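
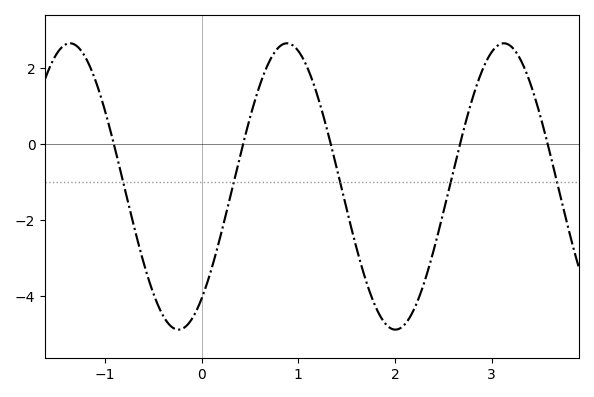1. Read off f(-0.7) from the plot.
-2.16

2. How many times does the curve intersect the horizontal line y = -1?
5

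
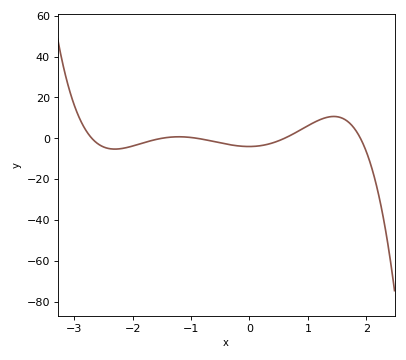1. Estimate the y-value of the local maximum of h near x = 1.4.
10.7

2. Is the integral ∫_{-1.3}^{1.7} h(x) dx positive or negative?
positive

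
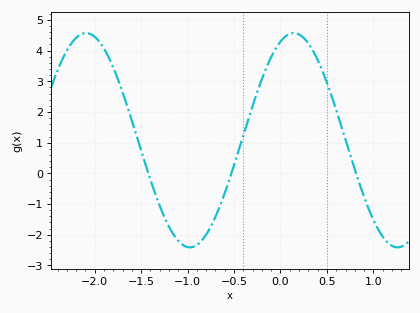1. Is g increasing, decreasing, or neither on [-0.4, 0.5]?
neither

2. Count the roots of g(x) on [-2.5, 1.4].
3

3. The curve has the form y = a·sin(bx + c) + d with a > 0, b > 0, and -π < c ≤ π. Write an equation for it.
y = 3.49sin(2.8x + 1.2) + 1.08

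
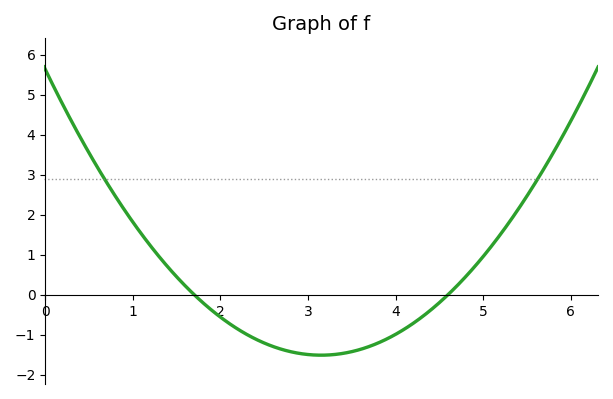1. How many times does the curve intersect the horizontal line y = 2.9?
2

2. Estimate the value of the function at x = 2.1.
-0.7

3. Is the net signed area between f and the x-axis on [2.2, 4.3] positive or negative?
negative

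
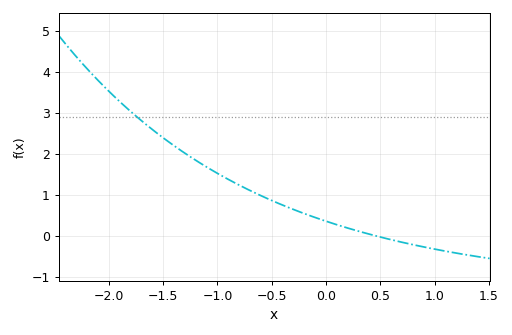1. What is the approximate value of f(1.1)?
-0.37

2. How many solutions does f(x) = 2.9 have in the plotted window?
1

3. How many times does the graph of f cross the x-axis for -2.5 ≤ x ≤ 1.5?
1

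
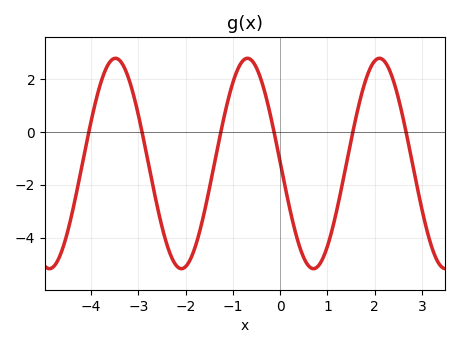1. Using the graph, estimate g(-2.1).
-5.17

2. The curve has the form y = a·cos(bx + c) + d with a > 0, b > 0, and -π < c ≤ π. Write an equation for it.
y = 3.98cos(2.25x + 1.56) - 1.19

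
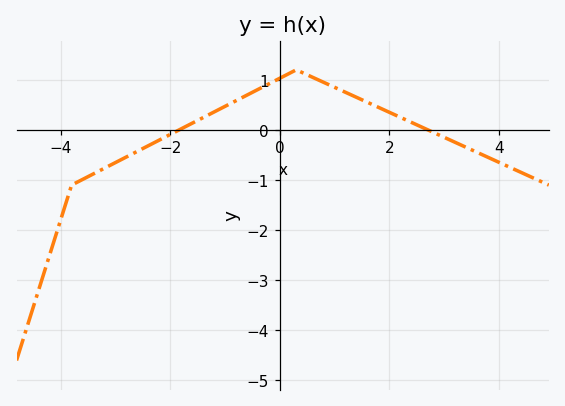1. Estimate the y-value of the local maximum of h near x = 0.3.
1.2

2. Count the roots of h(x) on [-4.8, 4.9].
2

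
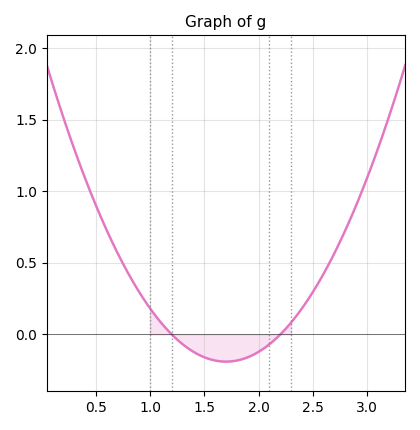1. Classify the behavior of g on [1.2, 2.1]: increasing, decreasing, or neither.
neither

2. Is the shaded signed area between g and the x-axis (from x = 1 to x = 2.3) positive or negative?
negative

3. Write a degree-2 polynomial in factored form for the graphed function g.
y = 0.76(x - 1.2)(x - 2.2)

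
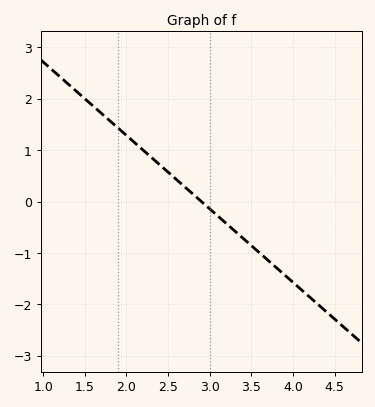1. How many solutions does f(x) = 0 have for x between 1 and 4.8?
1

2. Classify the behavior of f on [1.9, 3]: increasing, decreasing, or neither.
decreasing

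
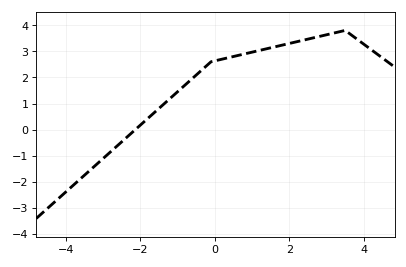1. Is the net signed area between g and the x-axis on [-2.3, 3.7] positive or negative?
positive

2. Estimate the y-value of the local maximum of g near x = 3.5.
3.8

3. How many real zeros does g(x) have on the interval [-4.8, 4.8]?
1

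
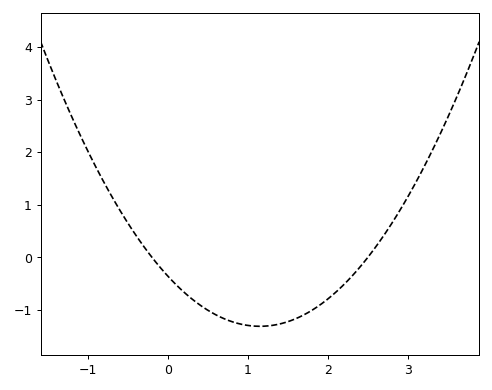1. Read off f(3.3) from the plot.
2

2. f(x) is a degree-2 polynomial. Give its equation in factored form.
y = 0.72(x + 0.2)(x - 2.5)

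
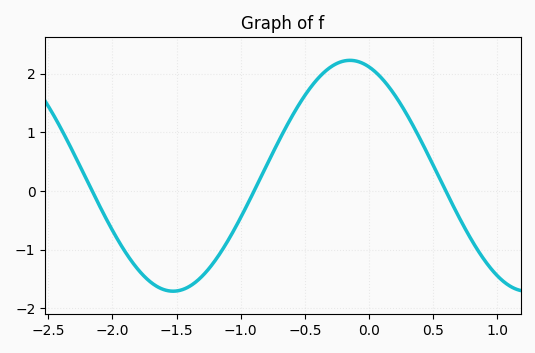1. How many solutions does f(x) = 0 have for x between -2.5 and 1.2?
3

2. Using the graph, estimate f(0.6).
0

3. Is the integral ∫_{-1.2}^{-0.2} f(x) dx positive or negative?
positive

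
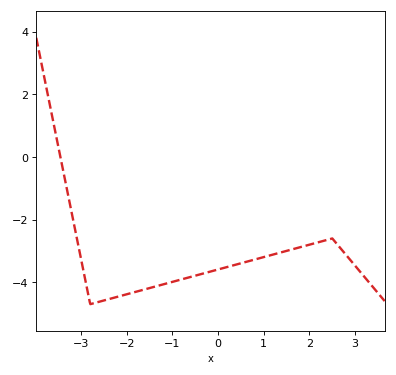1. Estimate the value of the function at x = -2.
-4.38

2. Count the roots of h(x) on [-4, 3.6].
1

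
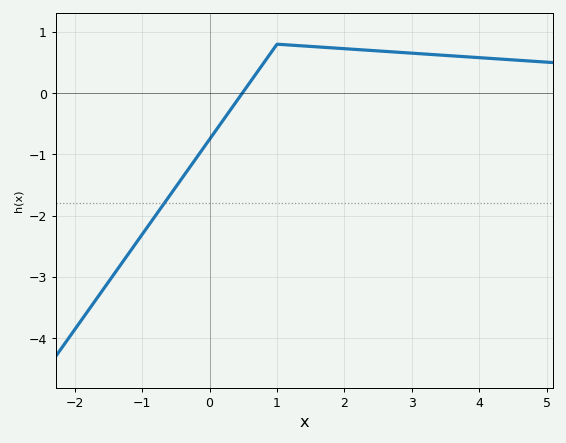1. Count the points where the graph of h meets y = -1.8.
1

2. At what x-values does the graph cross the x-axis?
0.485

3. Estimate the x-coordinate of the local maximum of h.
1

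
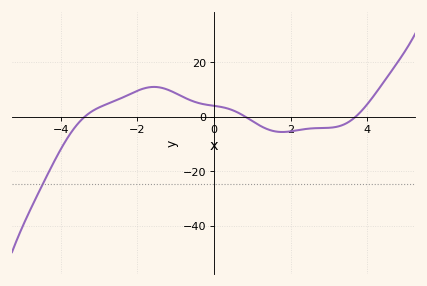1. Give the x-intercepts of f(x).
-3.38, 0.82, 3.7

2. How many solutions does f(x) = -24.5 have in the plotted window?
1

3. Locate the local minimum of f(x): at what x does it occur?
1.79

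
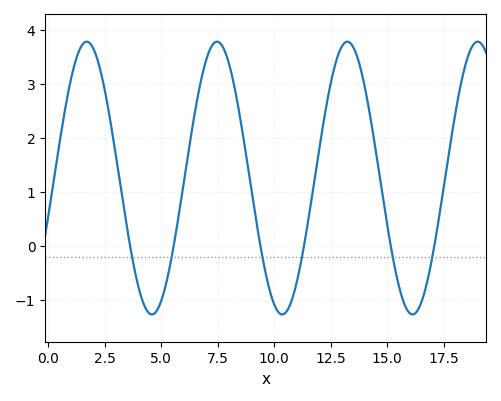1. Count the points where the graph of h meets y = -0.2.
6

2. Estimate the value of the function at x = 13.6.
3.59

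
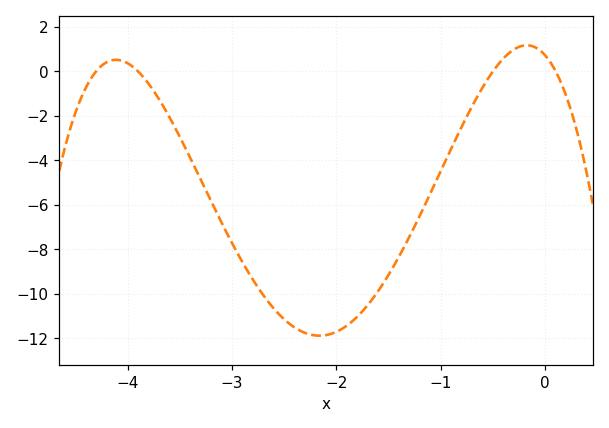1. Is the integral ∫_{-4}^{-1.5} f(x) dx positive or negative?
negative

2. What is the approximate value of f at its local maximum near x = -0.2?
1.17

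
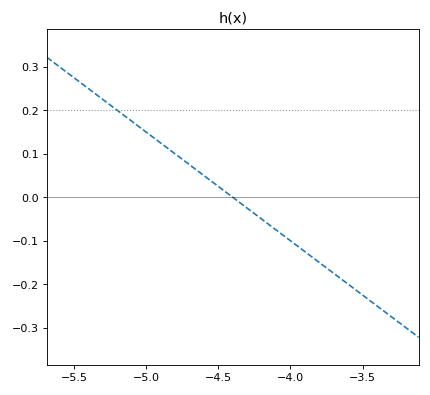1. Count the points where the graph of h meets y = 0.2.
1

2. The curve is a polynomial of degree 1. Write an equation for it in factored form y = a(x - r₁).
y = -0.25(x + 4.4)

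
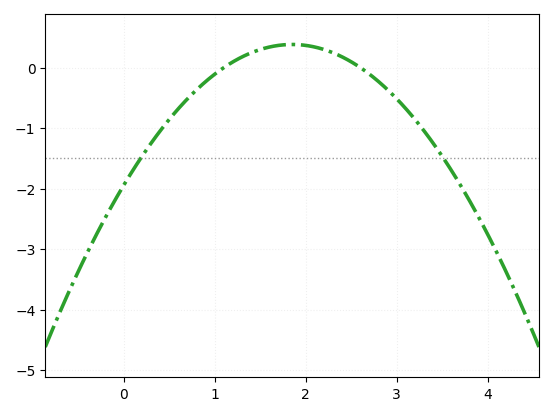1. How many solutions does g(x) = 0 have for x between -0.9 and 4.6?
2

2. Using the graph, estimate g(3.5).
-1.47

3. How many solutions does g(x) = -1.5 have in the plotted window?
2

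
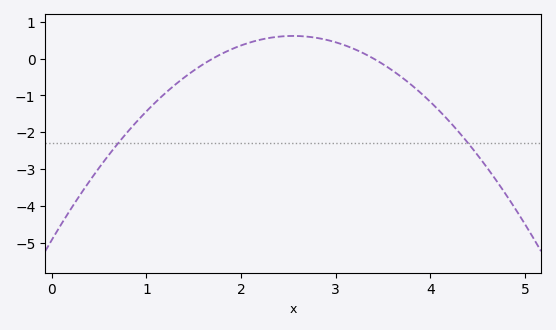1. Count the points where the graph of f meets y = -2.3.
2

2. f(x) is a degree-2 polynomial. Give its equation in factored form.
y = -0.85(x - 1.7)(x - 3.4)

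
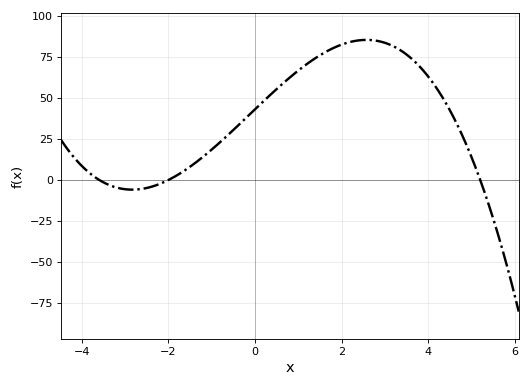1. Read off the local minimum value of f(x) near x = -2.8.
-5.9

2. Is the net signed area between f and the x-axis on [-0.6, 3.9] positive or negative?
positive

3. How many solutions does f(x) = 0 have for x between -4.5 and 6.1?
3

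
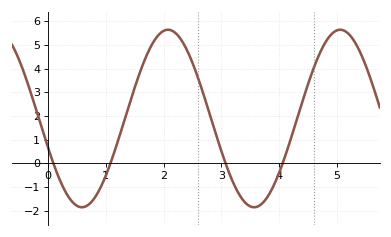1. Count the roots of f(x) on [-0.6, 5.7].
4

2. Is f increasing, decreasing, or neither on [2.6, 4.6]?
neither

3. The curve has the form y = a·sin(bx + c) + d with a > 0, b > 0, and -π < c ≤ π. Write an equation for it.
y = 3.75sin(2.1x - 2.8) + 1.9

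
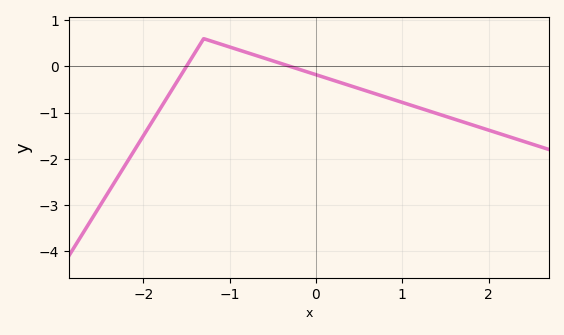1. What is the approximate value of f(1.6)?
-1.1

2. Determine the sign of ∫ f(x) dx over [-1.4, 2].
negative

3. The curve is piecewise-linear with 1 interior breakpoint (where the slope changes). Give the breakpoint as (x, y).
(-1.3, 0.6)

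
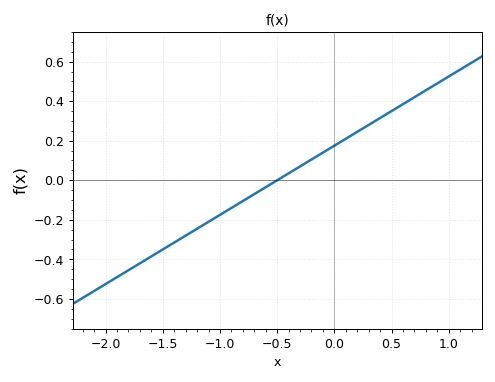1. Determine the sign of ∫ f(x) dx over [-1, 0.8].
positive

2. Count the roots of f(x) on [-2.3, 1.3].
1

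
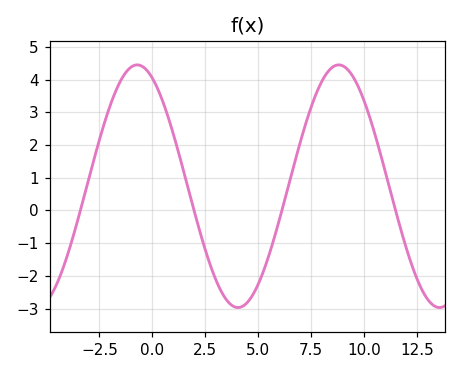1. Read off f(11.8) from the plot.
-0.7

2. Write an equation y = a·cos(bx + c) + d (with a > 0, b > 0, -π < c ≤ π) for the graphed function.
y = 3.71cos(0.66x + 0.47) + 0.74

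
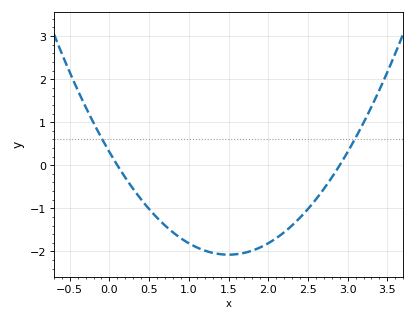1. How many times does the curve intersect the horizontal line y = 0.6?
2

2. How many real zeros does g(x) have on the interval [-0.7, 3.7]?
2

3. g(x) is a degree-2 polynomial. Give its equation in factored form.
y = 1.06(x - 0.1)(x - 2.9)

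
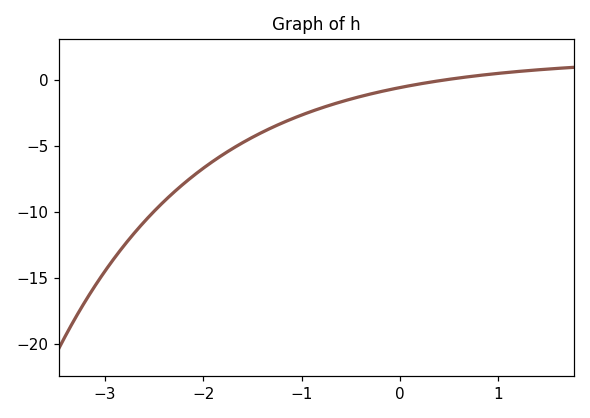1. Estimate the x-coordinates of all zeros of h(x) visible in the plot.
0.5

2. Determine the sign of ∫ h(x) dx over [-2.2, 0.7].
negative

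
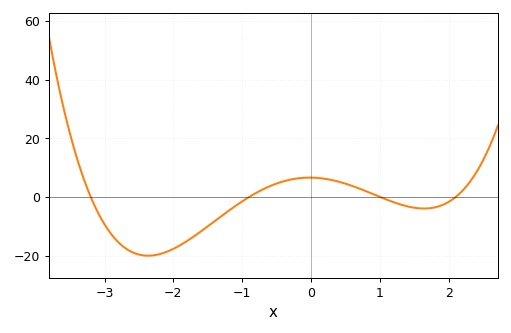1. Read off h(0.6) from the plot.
4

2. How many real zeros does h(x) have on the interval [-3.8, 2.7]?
4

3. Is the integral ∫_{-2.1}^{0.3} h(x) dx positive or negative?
negative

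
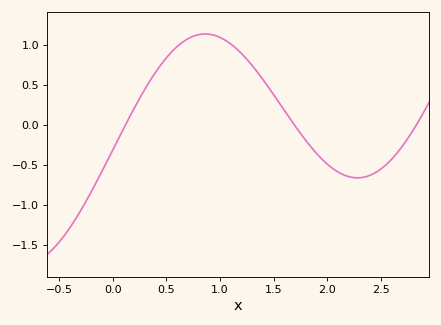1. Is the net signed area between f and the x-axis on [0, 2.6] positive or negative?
positive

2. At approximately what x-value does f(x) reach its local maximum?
0.861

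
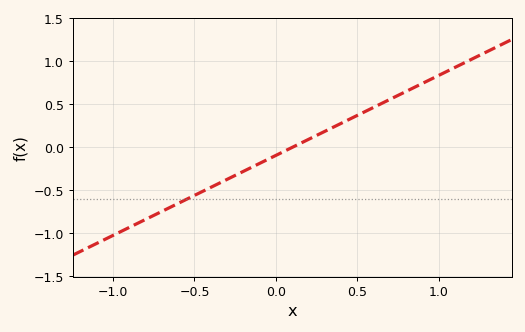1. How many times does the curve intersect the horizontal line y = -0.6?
1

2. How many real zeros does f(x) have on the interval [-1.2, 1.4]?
1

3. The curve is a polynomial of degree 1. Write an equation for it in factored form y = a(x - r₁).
y = 0.93(x - 0.1)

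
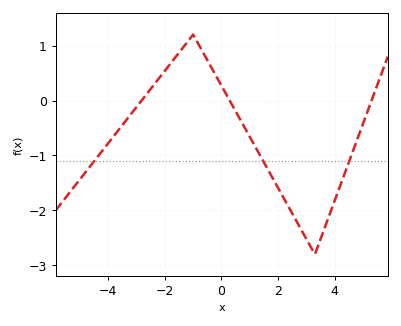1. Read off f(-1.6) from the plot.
0.8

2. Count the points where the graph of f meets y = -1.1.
3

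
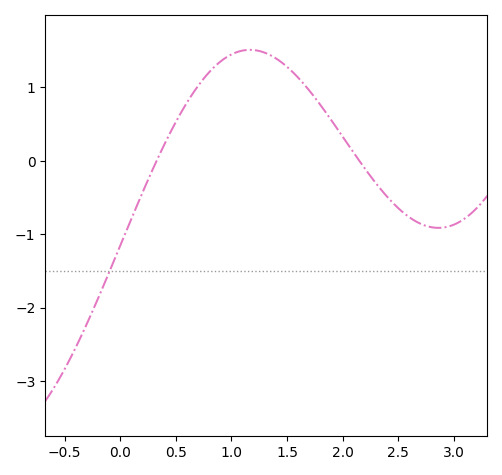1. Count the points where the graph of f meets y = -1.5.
1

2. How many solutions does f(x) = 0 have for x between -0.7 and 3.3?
2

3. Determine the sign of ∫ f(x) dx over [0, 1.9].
positive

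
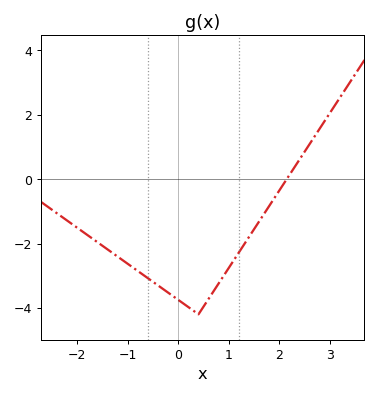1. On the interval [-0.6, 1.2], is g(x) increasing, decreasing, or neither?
neither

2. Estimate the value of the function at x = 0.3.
-4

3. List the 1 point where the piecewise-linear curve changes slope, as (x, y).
(0.4, -4.2)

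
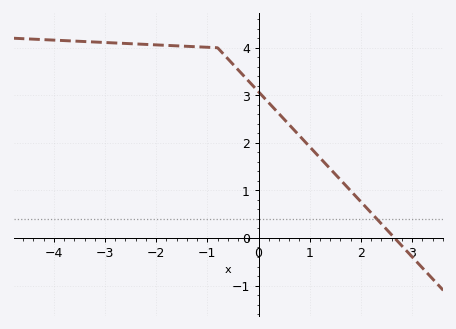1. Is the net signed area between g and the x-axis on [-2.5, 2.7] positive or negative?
positive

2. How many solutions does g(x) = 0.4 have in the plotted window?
1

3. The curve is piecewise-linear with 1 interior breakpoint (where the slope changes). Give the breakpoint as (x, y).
(-0.8, 4)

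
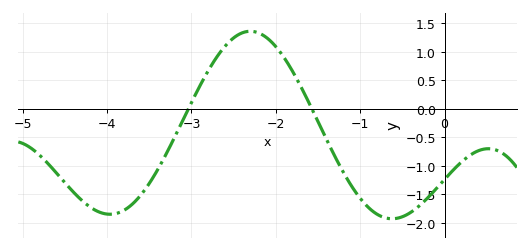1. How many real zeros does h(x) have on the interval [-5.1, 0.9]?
2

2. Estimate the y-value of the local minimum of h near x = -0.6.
-1.95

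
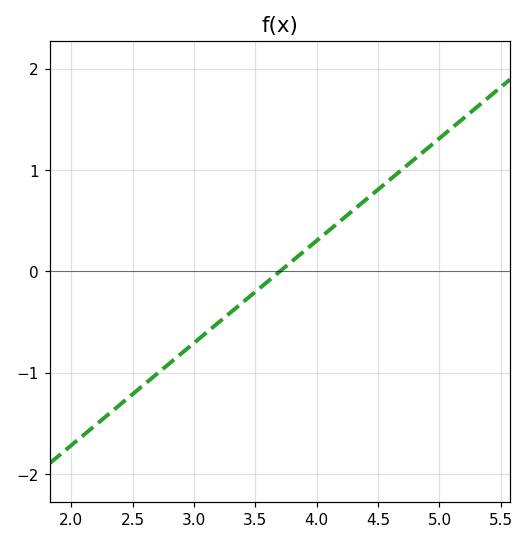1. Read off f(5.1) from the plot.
1.41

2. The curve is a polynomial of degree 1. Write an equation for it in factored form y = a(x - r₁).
y = 1.01(x - 3.7)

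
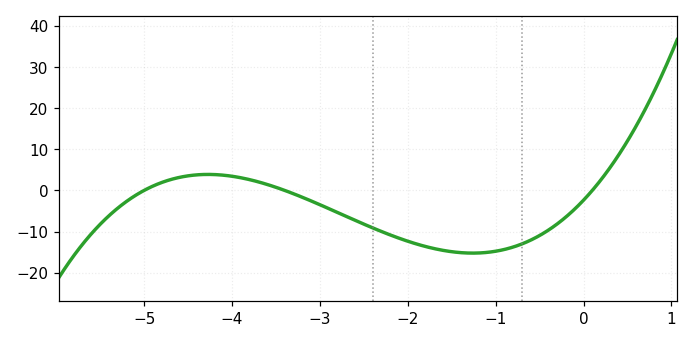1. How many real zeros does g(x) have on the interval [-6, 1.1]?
3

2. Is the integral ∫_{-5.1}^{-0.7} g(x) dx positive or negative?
negative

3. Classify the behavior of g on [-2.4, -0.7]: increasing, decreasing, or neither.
neither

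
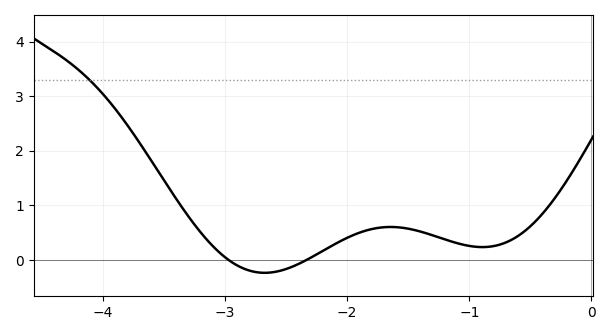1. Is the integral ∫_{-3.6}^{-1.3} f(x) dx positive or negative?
positive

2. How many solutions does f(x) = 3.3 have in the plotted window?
1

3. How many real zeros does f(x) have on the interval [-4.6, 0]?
2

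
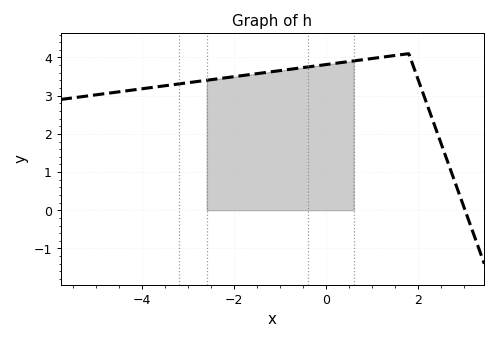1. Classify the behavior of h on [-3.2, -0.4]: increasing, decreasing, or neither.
increasing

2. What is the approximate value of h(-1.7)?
3.5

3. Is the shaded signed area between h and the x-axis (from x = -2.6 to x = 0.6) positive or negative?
positive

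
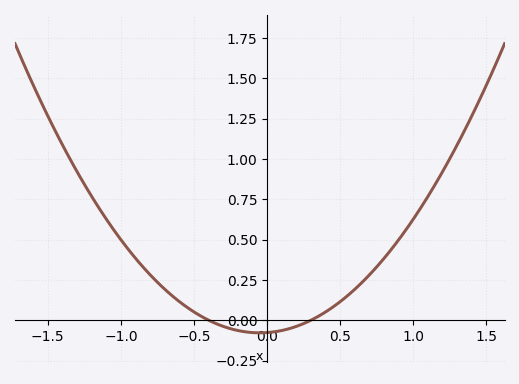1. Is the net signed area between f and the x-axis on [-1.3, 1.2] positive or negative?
positive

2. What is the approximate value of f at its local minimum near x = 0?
-0.1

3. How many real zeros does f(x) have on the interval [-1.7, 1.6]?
2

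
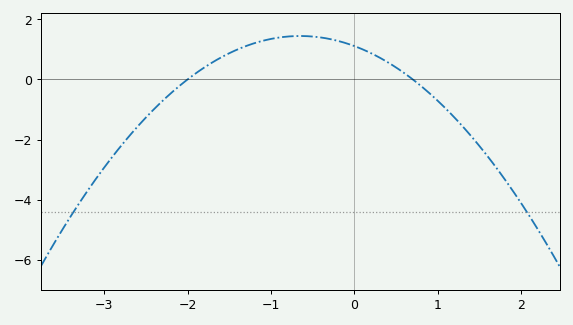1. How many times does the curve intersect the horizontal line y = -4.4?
2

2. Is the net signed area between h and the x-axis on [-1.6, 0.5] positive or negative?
positive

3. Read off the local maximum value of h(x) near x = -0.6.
1.4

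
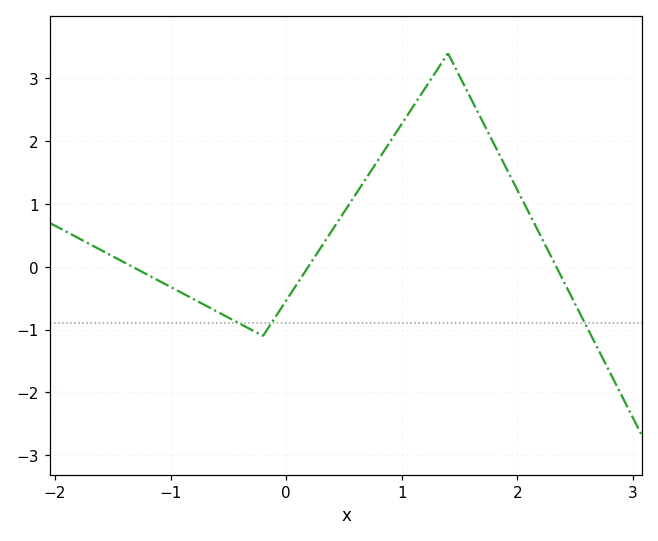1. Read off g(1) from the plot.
2.28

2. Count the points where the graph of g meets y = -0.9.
3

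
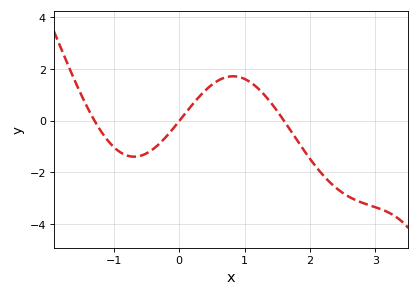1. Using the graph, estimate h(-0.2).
-0.626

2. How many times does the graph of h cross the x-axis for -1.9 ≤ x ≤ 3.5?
3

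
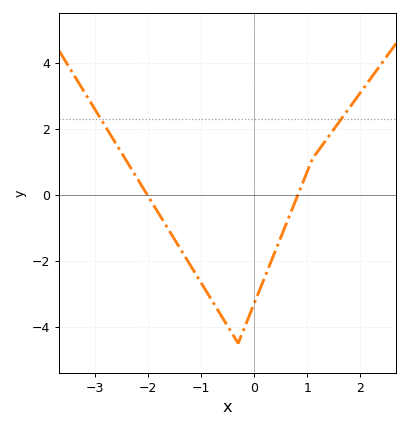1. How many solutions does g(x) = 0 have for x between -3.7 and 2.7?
2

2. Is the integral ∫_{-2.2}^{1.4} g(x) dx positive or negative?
negative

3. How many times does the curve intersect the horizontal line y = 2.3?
2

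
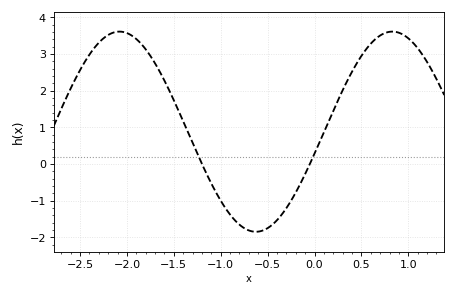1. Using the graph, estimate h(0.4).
2.5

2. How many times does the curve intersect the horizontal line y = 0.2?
2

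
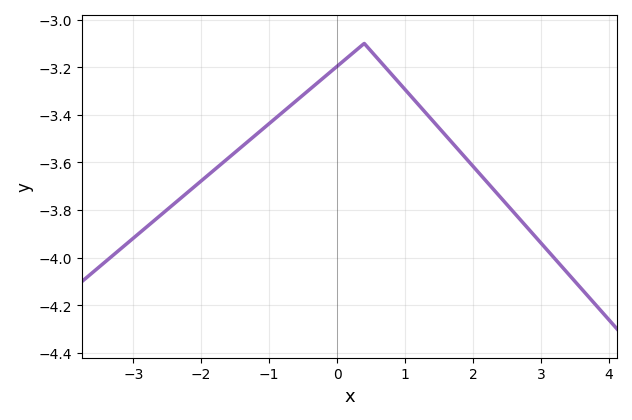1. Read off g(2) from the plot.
-3.62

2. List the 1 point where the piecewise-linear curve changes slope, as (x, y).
(0.4, -3.1)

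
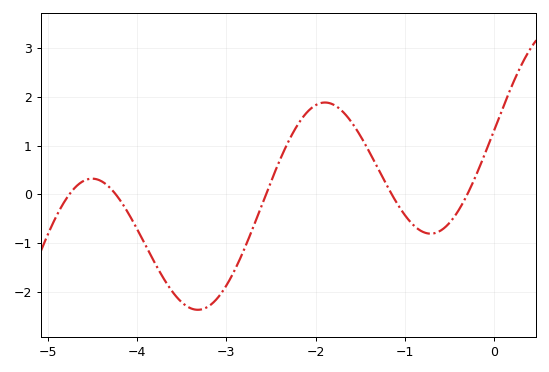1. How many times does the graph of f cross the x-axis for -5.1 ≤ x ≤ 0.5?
5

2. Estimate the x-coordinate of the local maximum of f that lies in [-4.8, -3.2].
-4.5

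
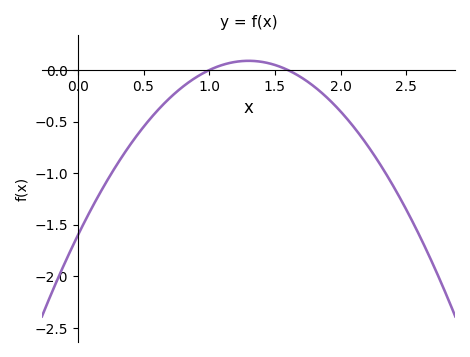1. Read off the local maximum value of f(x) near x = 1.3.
0.1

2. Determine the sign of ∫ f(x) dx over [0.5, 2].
negative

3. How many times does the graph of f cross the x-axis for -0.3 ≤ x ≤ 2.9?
2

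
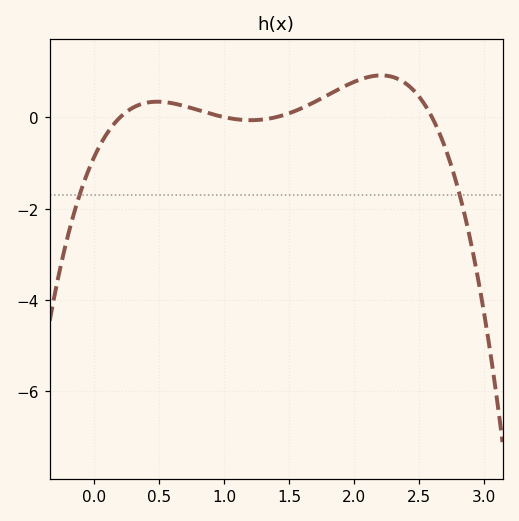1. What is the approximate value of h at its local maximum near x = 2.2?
0.914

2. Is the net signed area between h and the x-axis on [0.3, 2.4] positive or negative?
positive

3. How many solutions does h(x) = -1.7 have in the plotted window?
2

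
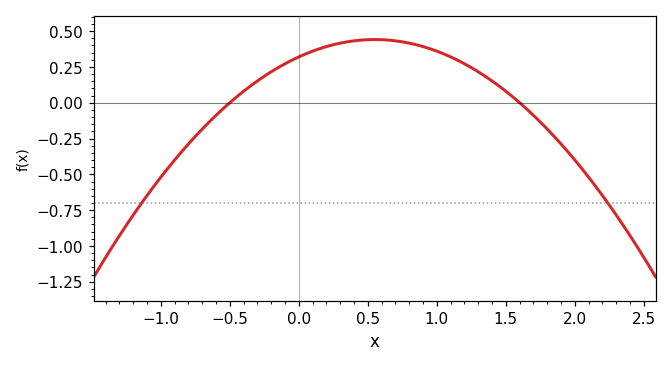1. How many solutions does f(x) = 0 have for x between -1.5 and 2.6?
2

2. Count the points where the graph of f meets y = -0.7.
2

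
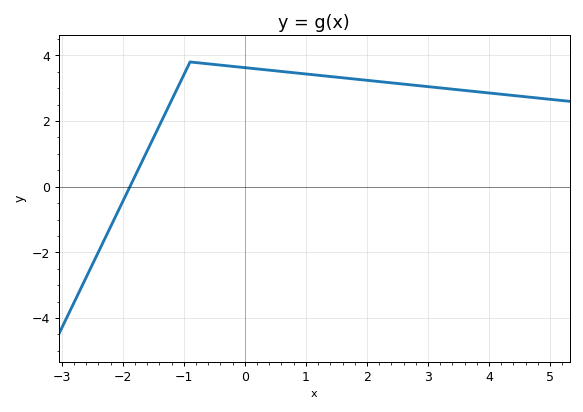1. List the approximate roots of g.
-1.88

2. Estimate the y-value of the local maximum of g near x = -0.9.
3.8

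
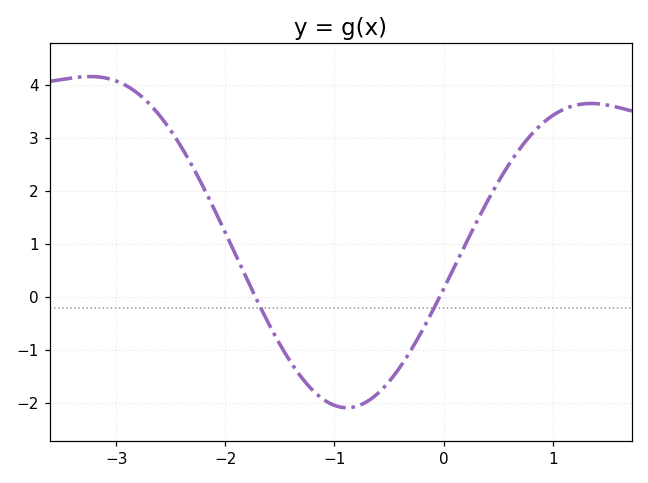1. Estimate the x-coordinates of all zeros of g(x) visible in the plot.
-1.7, 0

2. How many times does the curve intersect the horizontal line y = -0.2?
2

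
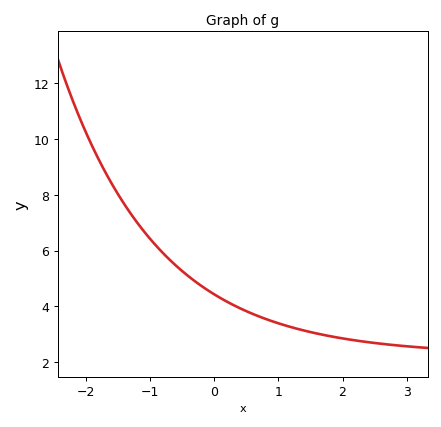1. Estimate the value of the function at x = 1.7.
2.98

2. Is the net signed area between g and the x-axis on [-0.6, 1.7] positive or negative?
positive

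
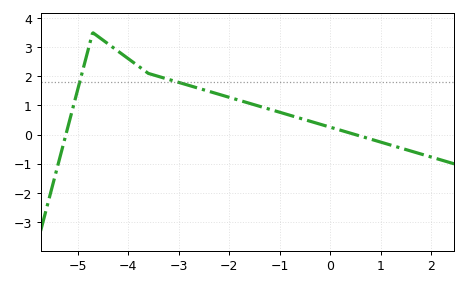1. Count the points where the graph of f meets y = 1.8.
2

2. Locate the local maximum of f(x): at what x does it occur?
-4.6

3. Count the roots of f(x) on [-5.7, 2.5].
2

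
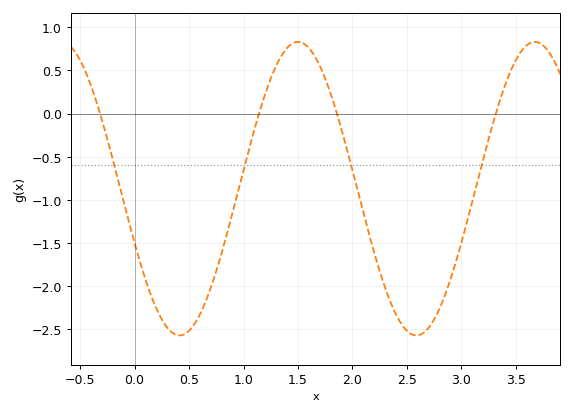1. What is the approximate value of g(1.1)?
-0.182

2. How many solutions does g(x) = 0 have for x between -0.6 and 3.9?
4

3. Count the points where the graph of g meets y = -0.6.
4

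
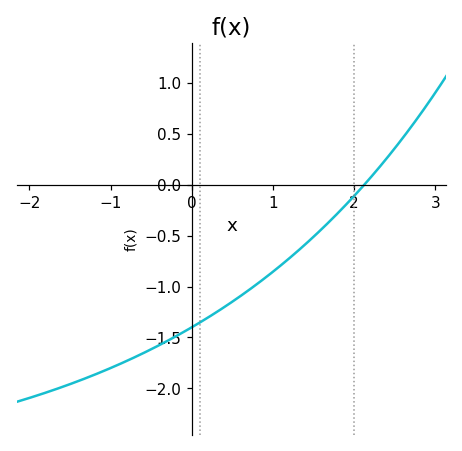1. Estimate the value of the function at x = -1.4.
-1.93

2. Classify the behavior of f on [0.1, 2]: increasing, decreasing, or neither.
increasing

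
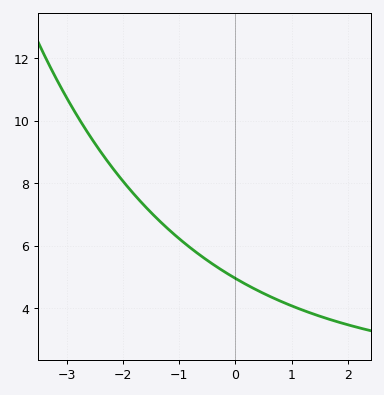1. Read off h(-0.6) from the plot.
5.6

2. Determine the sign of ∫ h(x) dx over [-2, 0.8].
positive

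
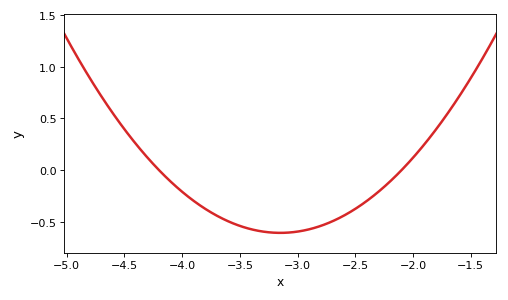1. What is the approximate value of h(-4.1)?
-0.1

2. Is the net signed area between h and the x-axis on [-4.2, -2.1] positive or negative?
negative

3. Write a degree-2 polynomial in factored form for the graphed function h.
y = 0.55(x + 4.2)(x + 2.1)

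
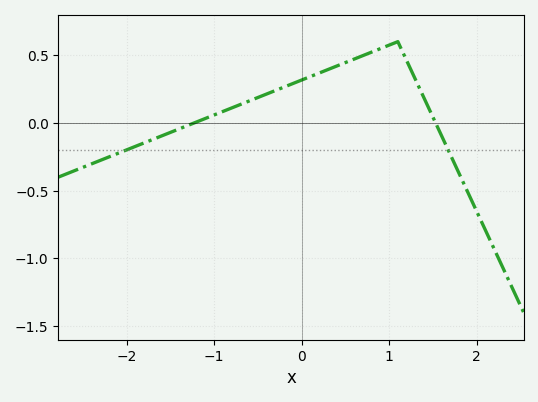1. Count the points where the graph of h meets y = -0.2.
2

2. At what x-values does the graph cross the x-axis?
-1.23, 1.53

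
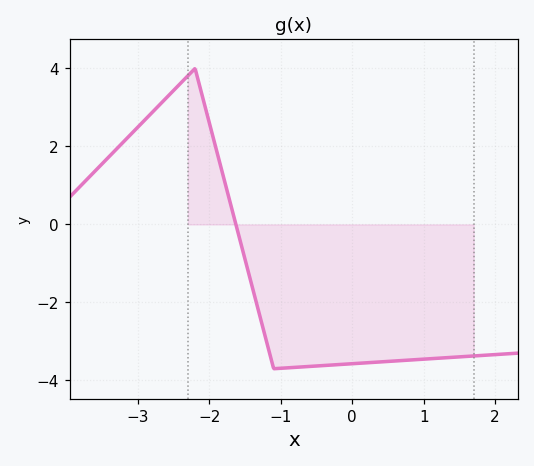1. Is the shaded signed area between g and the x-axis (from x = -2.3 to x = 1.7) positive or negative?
negative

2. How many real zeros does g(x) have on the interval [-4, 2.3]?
1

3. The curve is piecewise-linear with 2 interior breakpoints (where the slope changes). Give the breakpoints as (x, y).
(-2.2, 4); (-1.1, -3.7)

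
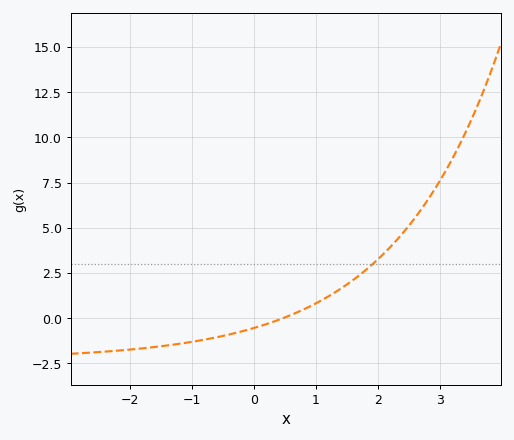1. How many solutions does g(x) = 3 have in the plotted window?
1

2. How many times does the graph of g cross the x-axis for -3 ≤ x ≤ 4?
1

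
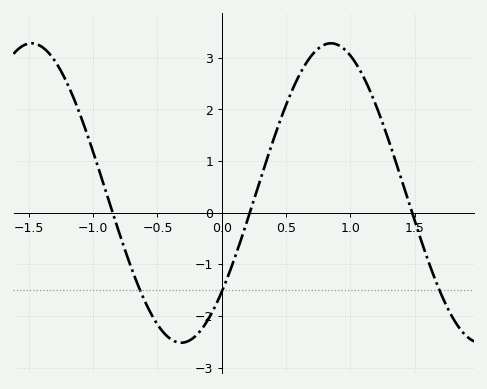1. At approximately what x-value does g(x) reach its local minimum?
-0.3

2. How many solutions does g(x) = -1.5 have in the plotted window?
3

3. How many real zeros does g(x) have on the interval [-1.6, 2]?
3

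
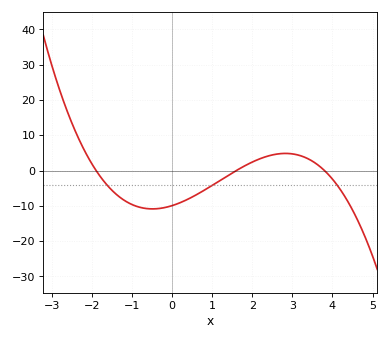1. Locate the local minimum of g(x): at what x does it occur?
-0.492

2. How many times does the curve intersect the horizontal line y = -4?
3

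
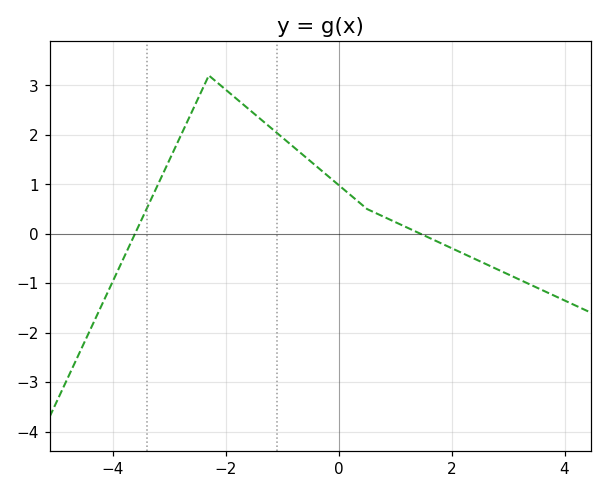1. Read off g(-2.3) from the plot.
3.2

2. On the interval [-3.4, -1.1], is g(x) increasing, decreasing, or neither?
neither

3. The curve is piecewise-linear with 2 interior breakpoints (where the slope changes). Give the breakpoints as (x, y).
(-2.3, 3.2); (0.5, 0.5)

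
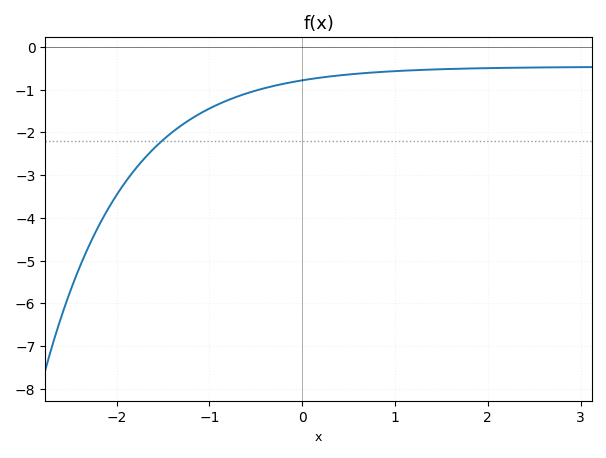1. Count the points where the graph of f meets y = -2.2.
1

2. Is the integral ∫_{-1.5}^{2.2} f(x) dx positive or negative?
negative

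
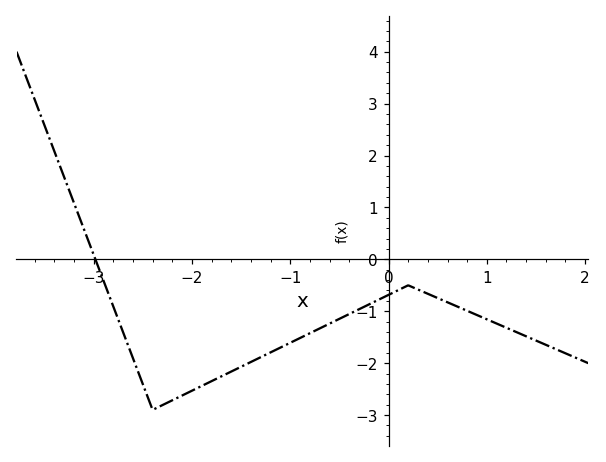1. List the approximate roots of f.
-2.98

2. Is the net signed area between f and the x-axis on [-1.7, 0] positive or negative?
negative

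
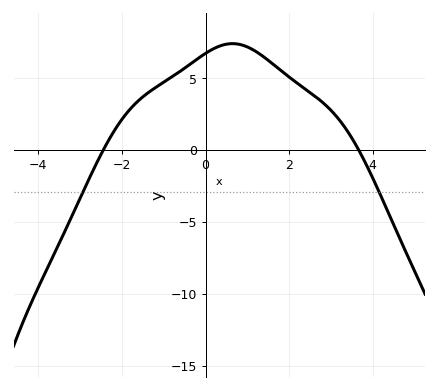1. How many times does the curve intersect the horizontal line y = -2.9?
2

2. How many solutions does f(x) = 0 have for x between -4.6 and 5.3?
2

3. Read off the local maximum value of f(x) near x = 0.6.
7.42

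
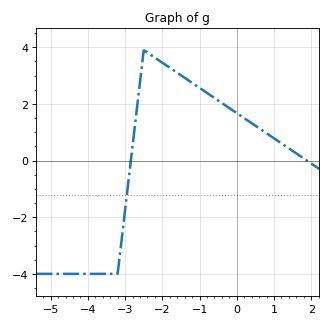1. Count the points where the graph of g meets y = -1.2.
1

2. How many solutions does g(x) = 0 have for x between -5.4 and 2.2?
2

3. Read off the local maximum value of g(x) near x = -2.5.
3.8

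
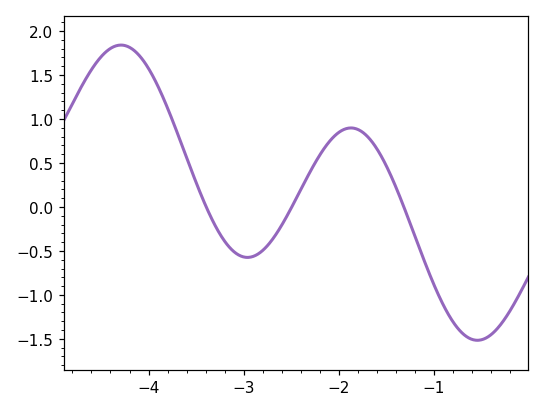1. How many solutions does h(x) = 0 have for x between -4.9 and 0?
3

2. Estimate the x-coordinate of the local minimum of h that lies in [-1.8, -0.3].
-0.544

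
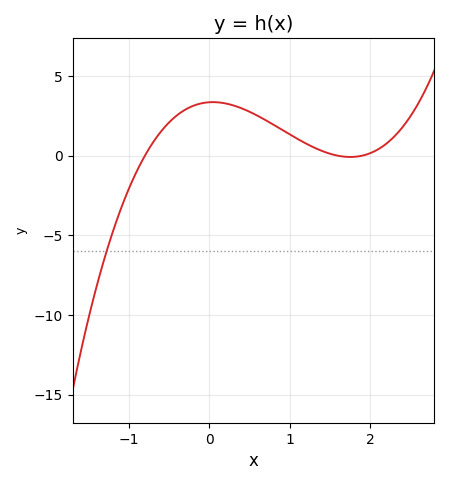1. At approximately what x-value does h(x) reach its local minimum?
1.75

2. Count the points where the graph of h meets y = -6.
1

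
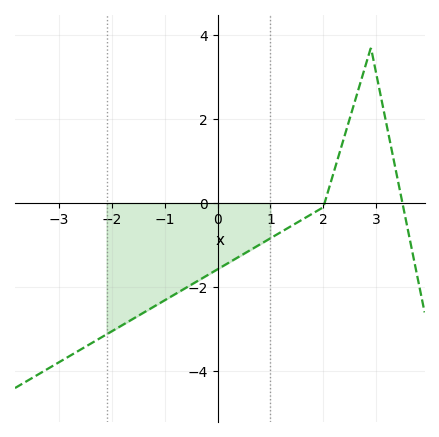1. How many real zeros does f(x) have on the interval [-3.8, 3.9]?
2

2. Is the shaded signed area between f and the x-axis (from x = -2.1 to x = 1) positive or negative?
negative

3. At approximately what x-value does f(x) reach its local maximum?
2.9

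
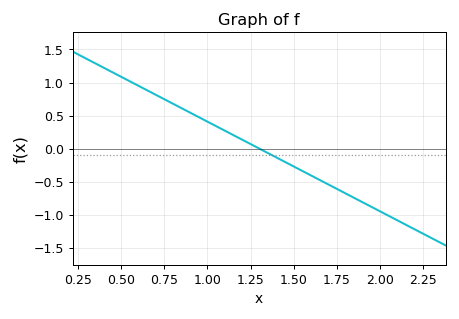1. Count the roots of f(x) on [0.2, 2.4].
1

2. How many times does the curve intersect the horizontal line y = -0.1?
1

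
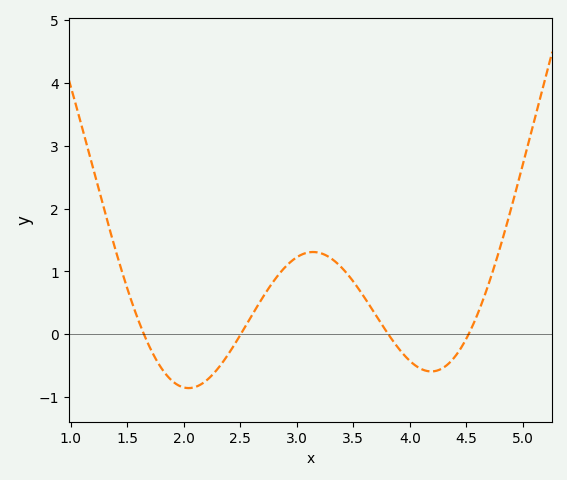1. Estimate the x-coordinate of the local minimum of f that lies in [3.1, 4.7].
4.19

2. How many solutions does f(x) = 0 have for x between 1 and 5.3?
4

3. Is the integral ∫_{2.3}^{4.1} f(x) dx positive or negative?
positive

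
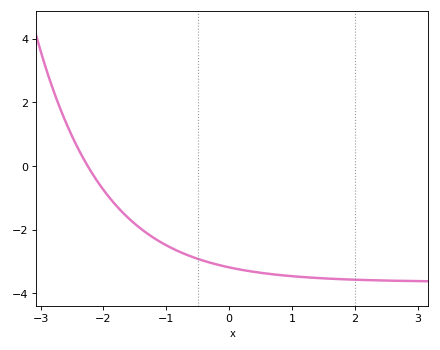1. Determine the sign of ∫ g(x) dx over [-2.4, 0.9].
negative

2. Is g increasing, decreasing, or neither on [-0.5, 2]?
decreasing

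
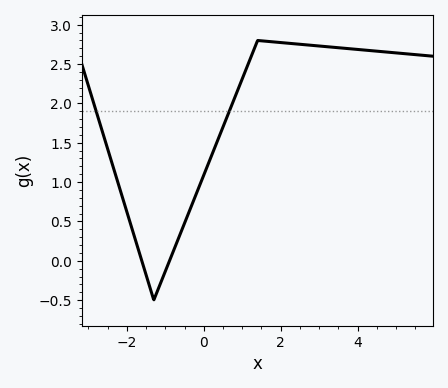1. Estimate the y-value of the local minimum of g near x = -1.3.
-0.5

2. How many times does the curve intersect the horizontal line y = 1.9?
2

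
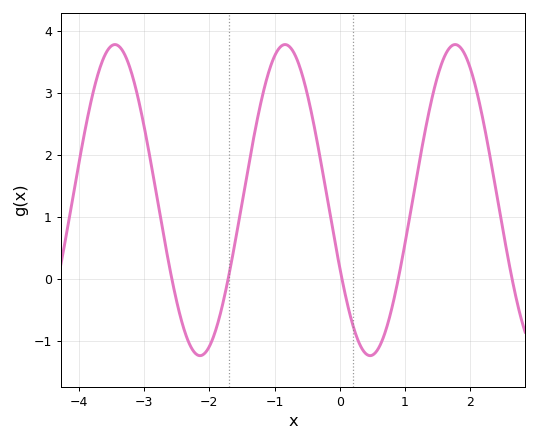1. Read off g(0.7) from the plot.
-0.8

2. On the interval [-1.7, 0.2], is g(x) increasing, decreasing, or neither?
neither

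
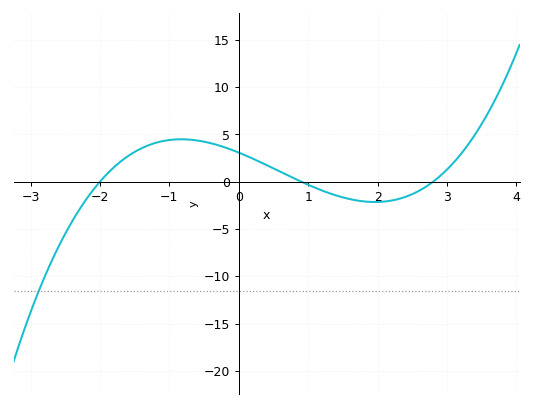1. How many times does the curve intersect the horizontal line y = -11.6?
1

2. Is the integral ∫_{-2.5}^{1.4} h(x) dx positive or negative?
positive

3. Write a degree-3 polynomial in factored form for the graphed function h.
y = 0.61(x + 2)(x - 0.9)(x - 2.8)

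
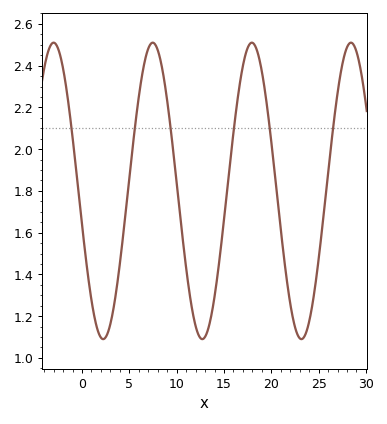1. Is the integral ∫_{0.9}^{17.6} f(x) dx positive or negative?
positive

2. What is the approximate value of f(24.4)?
1.28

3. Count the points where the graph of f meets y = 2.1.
6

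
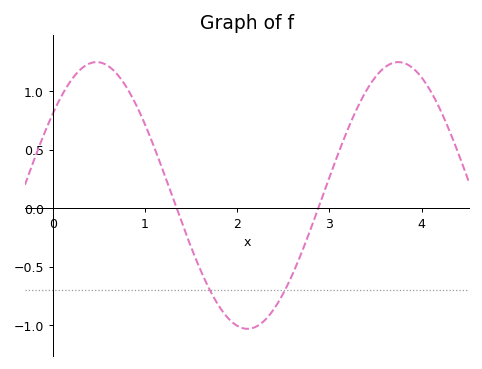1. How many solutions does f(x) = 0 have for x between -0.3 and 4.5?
2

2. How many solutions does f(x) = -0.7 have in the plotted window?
2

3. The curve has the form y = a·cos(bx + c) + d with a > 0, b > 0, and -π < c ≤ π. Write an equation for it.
y = 1.14cos(1.9x - 0.91) + 0.11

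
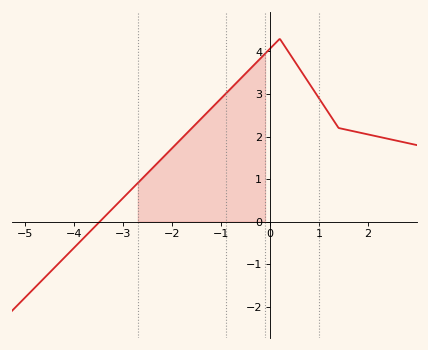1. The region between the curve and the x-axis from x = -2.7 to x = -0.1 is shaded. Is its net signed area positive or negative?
positive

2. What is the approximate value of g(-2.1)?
1.6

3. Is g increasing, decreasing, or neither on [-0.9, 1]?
neither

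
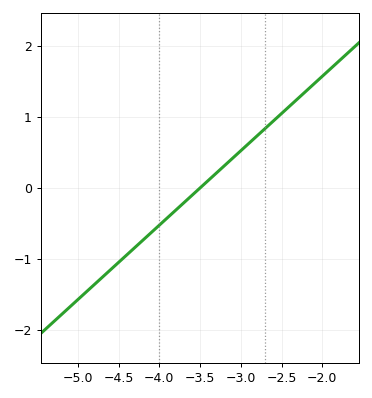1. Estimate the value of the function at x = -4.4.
-0.9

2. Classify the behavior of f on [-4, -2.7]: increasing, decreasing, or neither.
increasing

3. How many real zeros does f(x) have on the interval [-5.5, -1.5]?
1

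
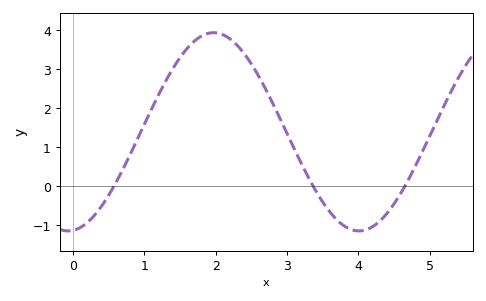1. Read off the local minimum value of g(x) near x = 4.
-1.1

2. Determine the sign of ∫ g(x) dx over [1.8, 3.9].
positive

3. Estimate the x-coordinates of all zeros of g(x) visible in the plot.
0.6, 3.4, 4.6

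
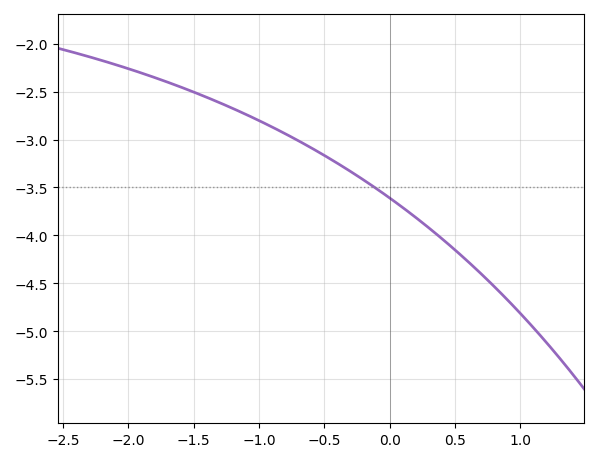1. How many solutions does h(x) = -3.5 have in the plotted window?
1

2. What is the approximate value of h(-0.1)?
-3.51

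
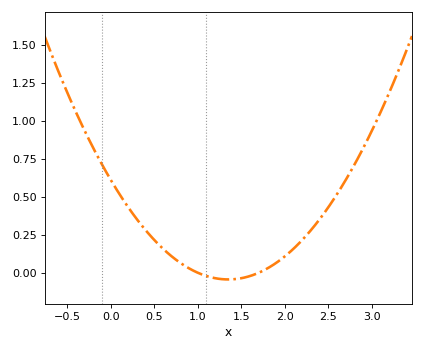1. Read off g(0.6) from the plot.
0.158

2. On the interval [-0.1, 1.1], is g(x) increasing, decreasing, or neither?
decreasing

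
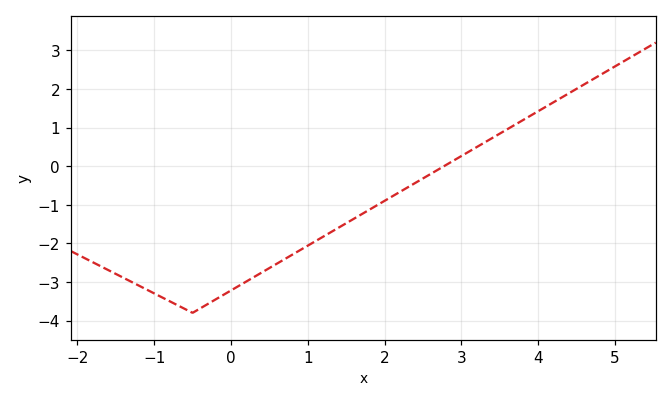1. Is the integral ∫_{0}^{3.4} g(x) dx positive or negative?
negative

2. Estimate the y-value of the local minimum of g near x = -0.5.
-3.8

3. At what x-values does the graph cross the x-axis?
2.8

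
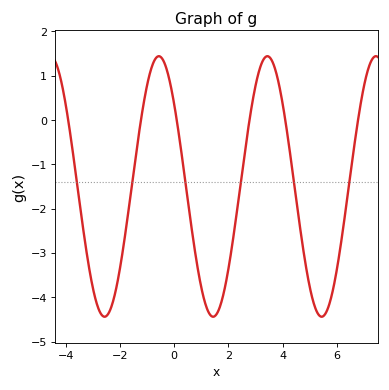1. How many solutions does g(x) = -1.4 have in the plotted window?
6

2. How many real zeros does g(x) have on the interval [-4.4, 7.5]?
6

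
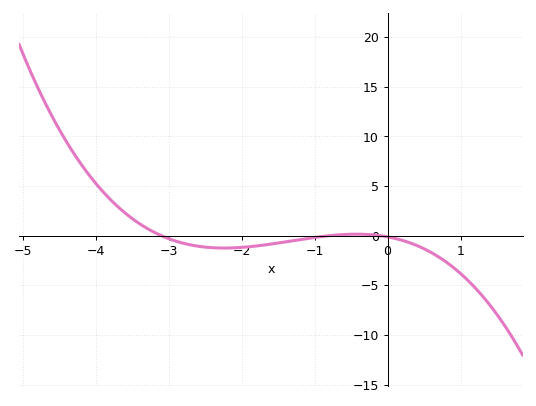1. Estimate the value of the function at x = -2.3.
-1.24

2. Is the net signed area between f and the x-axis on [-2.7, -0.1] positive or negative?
negative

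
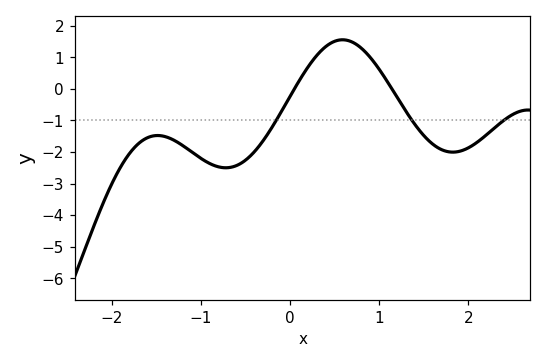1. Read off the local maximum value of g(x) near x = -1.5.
-1.48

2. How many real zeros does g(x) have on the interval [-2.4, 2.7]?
2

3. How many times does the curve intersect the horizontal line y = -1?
3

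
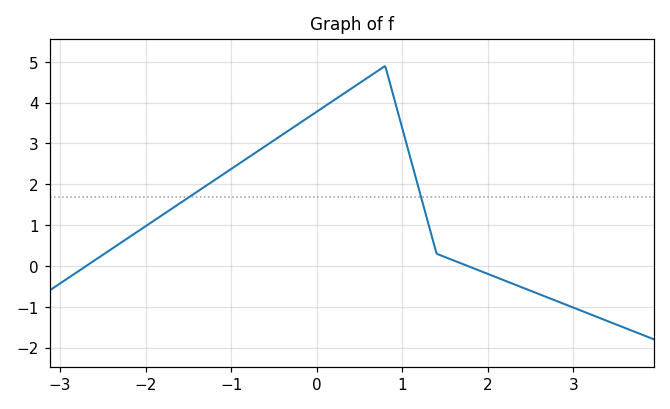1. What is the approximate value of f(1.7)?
0.1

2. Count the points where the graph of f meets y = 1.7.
2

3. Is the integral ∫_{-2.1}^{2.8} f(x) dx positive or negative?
positive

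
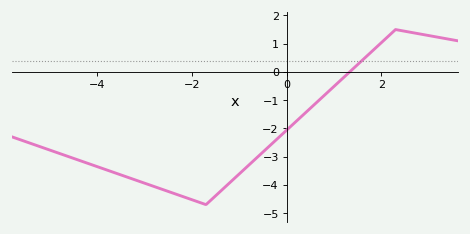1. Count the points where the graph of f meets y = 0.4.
1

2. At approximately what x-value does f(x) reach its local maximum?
2.3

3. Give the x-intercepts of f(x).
1.33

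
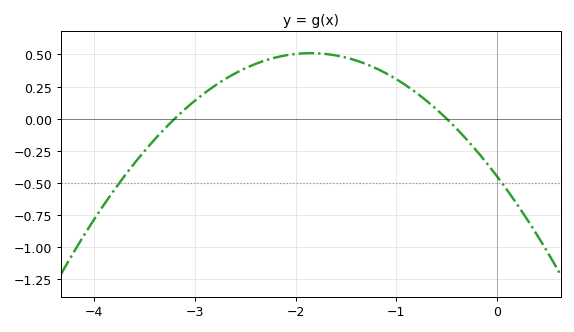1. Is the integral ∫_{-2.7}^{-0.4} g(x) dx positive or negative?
positive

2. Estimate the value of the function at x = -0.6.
0.073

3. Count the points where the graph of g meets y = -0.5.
2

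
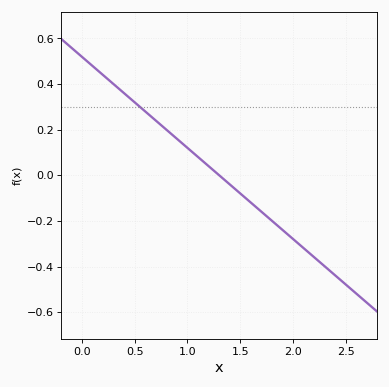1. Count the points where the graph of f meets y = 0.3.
1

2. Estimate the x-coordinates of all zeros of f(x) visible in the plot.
1.3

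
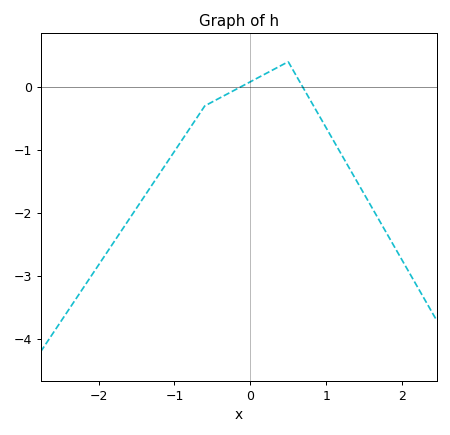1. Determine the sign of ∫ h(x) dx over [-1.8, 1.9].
negative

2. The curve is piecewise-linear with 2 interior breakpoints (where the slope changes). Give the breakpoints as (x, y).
(-0.6, -0.3); (0.5, 0.4)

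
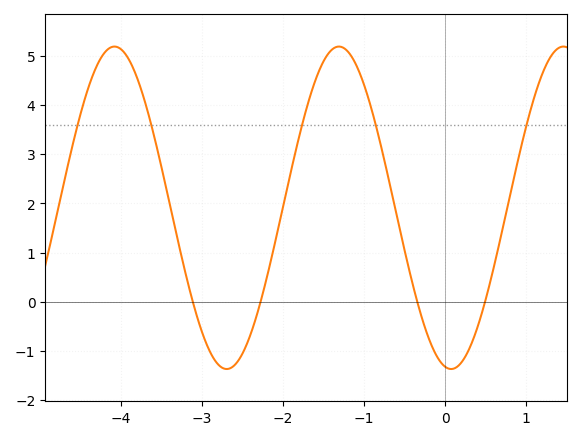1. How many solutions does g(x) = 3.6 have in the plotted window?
5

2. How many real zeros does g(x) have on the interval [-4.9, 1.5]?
4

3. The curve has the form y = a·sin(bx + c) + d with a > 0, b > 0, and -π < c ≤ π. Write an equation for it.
y = 3.28sin(2.3x - 1.7) + 1.91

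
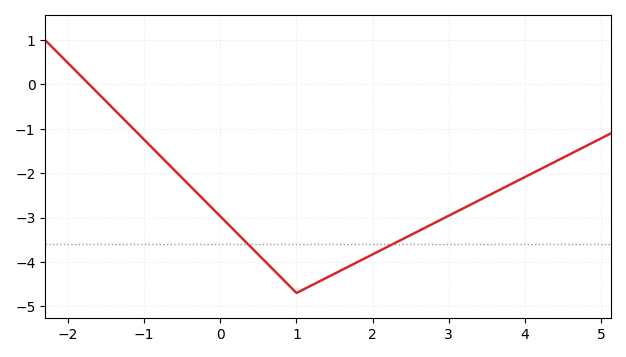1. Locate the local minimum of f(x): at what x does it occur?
1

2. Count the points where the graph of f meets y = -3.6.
2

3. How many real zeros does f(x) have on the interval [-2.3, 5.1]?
1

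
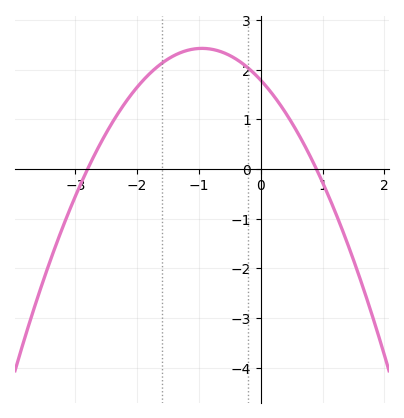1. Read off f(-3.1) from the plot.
-0.9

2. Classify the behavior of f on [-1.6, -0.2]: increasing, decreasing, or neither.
neither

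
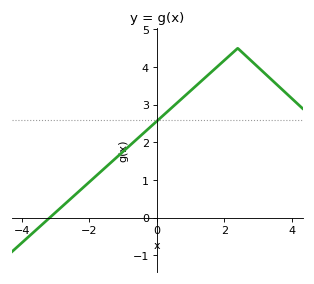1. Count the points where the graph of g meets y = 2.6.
1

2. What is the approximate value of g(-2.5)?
0.5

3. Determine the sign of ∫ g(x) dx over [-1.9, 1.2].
positive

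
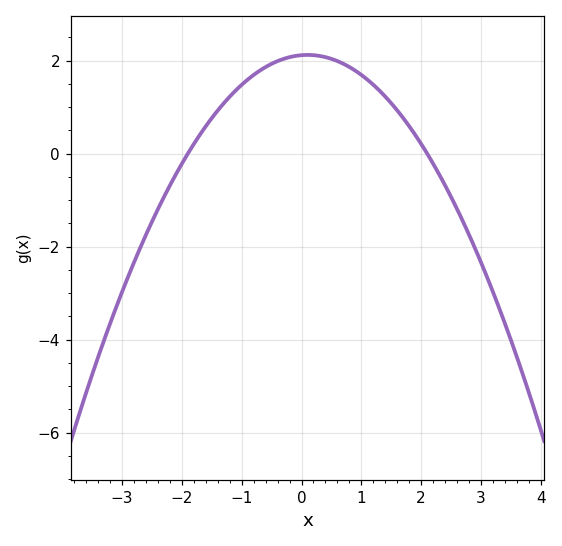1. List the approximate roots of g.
-1.8, 2.2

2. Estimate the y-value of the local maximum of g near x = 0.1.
2.2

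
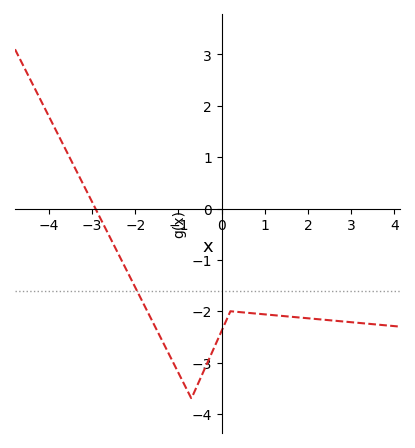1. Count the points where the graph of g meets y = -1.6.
1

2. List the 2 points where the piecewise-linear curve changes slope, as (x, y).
(-0.7, -3.7); (0.2, -2)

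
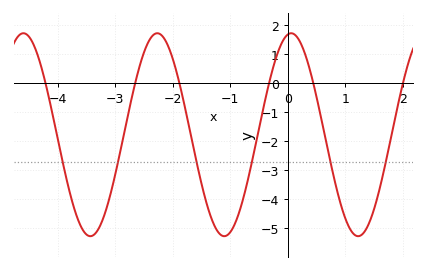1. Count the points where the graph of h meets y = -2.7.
6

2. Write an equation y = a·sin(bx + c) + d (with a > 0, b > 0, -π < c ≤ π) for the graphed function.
y = 3.5sin(2.7x + 1.41) - 1.77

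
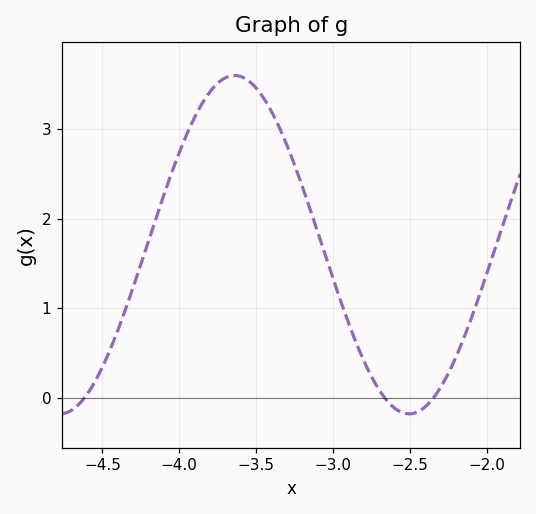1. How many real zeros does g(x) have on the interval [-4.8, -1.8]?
3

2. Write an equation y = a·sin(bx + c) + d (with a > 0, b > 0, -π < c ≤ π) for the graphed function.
y = 1.89sin(2.8x - 0.91) + 1.71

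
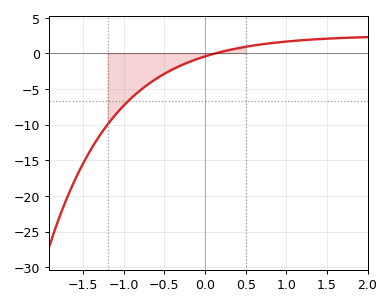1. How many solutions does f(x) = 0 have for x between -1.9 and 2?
1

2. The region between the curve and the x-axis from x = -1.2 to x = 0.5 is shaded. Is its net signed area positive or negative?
negative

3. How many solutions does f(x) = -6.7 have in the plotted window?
1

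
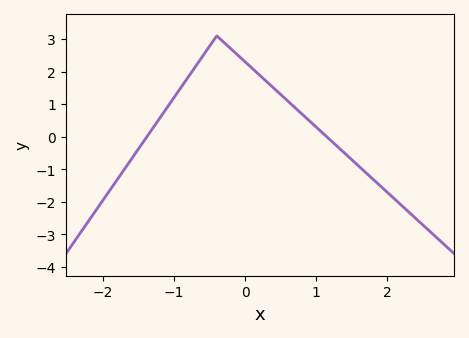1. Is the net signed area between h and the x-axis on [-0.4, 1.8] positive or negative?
positive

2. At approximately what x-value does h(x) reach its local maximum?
-0.4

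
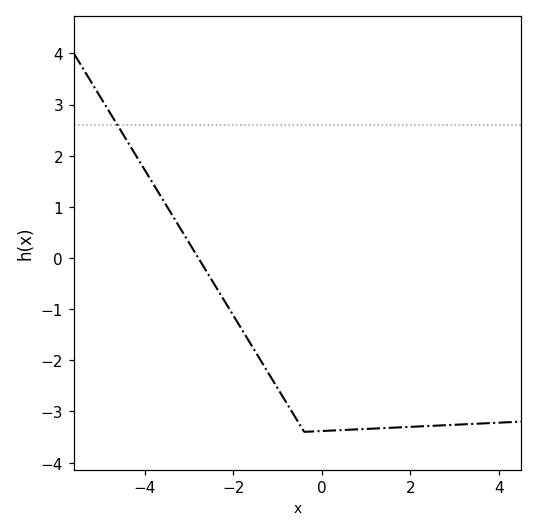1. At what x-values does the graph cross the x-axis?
-2.79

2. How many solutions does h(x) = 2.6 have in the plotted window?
1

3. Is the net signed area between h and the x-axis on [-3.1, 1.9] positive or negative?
negative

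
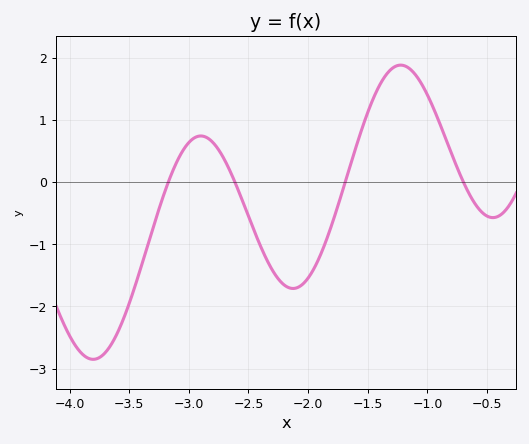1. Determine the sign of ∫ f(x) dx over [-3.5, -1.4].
negative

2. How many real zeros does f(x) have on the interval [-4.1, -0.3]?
4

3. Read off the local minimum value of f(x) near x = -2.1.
-1.71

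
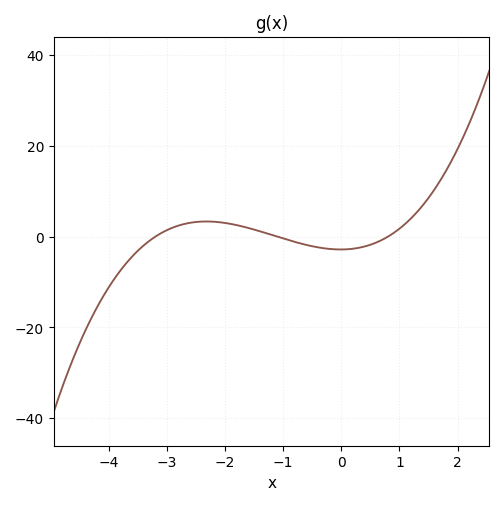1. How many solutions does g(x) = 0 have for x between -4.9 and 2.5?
3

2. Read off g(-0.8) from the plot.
-1.15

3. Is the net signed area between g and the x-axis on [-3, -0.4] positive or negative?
positive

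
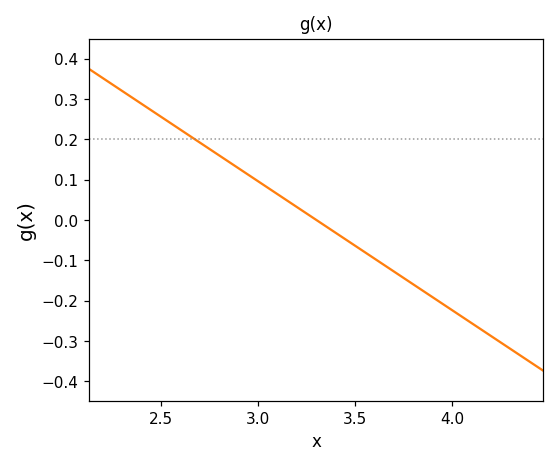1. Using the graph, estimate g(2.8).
0.16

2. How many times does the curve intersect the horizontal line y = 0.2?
1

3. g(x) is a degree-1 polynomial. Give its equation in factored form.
y = -0.32(x - 3.3)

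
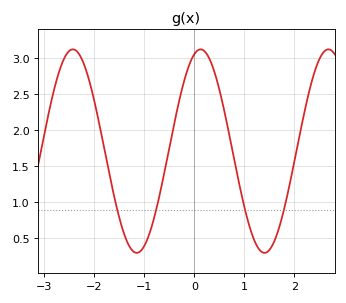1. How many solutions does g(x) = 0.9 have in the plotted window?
4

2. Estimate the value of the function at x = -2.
2.4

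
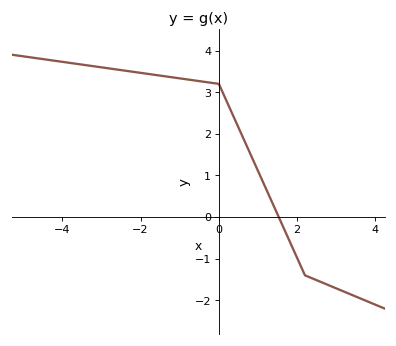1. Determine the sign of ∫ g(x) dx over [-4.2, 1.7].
positive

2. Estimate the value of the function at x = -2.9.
3.6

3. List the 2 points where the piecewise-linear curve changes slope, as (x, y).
(0, 3.2); (2.2, -1.4)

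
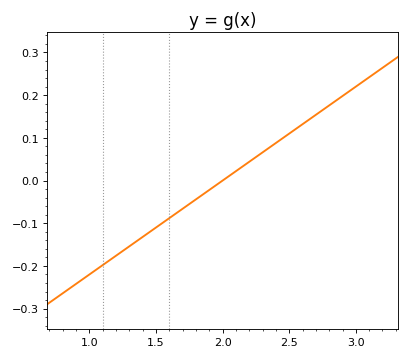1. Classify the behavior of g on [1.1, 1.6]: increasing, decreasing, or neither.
increasing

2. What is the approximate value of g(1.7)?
-0.07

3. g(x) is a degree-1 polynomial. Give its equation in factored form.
y = 0.22(x - 2)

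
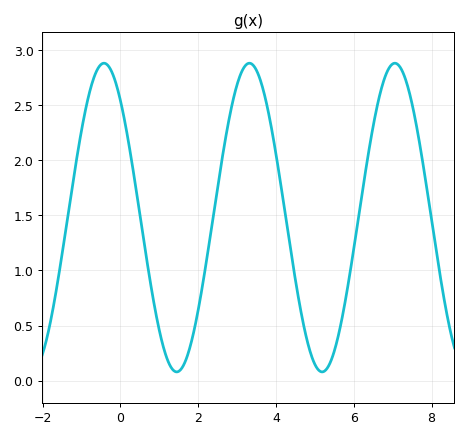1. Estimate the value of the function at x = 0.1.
2.37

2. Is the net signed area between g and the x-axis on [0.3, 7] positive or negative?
positive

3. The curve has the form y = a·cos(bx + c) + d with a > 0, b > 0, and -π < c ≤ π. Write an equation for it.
y = 1.4cos(1.68x + 0.712) + 1.48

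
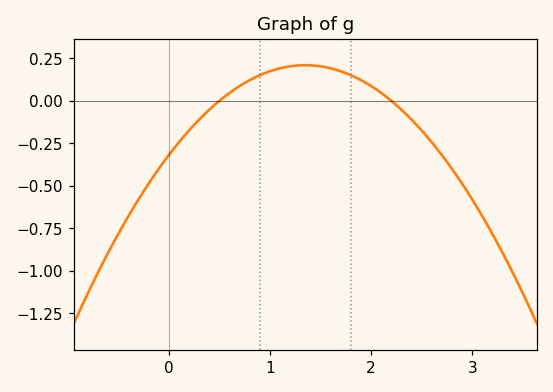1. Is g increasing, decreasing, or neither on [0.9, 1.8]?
neither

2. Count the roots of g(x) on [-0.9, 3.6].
2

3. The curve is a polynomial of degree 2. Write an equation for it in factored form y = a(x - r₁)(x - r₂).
y = -0.29(x - 0.5)(x - 2.2)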